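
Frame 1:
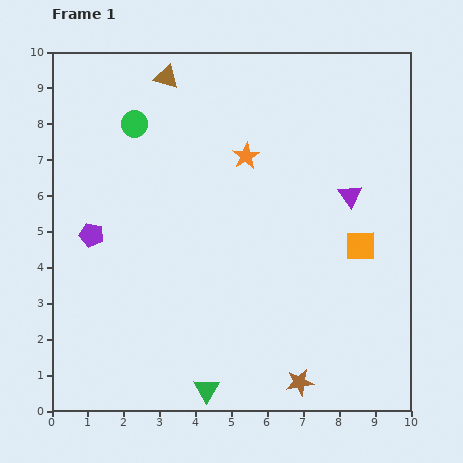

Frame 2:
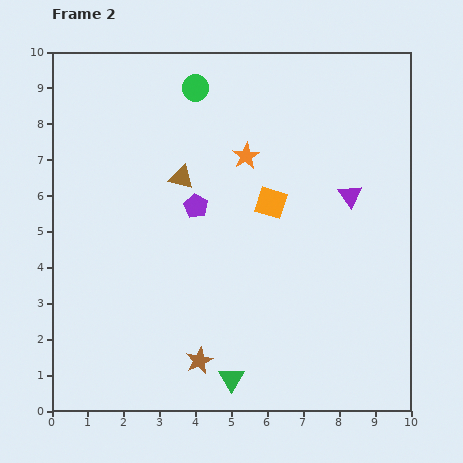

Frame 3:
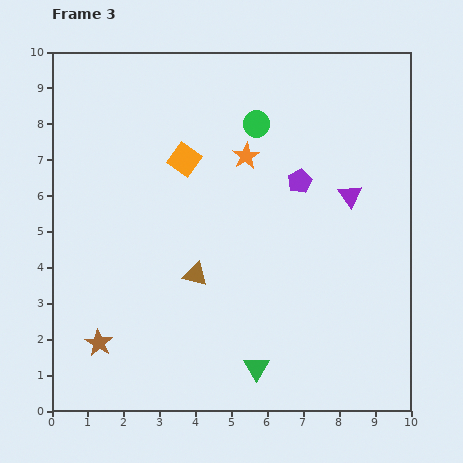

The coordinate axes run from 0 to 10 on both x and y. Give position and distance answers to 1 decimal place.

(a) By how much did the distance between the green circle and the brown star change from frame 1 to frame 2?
-0.9

Distance in frame 1: 8.5. Distance in frame 2: 7.6.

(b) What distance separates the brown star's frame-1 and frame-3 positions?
5.7

The brown star moved from (6.9, 0.8) to (1.3, 1.9), a distance of √(5.6² + 1.1²) ≈ 5.7.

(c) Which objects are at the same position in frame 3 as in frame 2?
the orange star, the purple triangle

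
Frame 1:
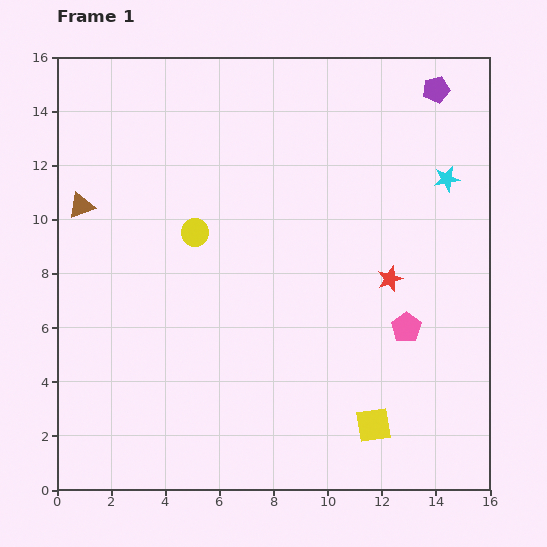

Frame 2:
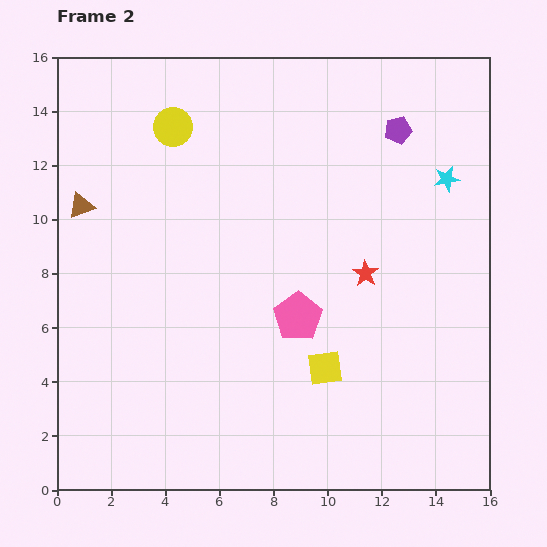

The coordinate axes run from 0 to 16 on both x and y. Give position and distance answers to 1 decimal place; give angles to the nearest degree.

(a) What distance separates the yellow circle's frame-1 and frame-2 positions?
4.0

The yellow circle moved from (5.1, 9.5) to (4.3, 13.4), a distance of √(0.8² + 3.9²) ≈ 4.0.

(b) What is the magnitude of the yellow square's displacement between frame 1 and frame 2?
2.8

The yellow square moved from (11.7, 2.4) to (9.9, 4.5), a distance of √(1.8² + 2.1²) ≈ 2.8.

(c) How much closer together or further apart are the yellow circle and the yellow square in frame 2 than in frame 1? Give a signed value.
+0.8

Distance in frame 1: 9.7. Distance in frame 2: 10.5.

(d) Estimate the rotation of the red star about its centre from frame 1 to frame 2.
19° counter-clockwise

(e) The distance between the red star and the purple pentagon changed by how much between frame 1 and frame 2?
-1.8

Distance in frame 1: 7.2. Distance in frame 2: 5.4.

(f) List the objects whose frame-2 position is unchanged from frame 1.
the cyan star, the brown triangle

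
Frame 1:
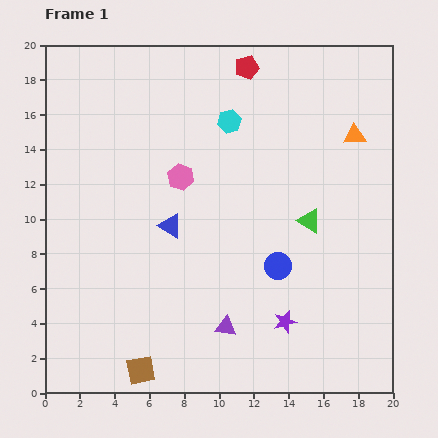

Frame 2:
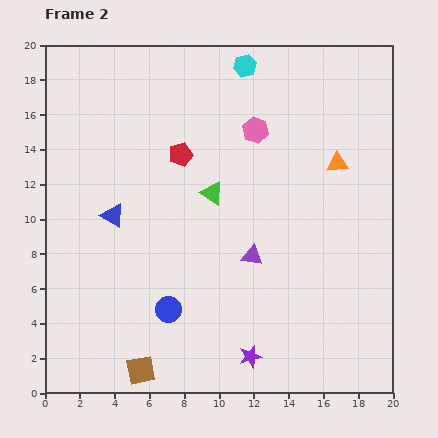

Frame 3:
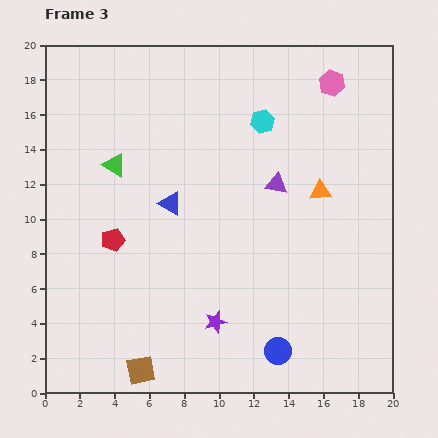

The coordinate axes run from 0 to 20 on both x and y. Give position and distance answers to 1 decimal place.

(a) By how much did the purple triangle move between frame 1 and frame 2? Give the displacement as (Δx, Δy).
(1.5, 4.1)

The purple triangle was at (10.4, 3.8) in frame 1 and (11.9, 7.9) in frame 2.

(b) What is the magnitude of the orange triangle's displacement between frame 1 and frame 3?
3.8

The orange triangle moved from (17.8, 14.8) to (15.8, 11.6), a distance of √(2.0² + 3.2²) ≈ 3.8.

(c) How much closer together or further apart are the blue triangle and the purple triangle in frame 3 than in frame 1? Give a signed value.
-0.4

Distance in frame 1: 6.6. Distance in frame 3: 6.2.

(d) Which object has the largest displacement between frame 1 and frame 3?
the red pentagon

(moved 12.5; next 11.6)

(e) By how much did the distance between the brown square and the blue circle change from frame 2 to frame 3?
+4.2

Distance in frame 2: 3.8. Distance in frame 3: 8.0.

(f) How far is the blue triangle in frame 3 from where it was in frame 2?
3.4

The blue triangle moved from (3.9, 10.2) to (7.2, 10.9), a distance of √(3.3² + 0.7²) ≈ 3.4.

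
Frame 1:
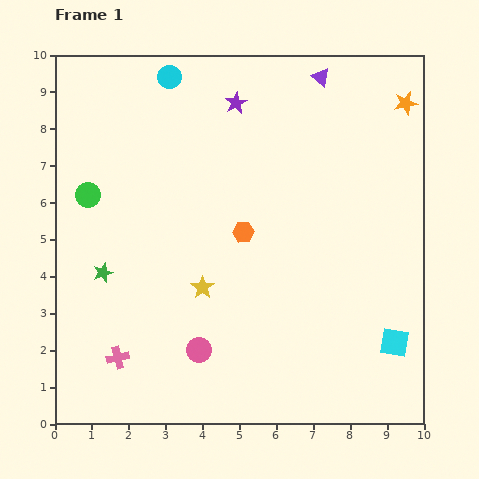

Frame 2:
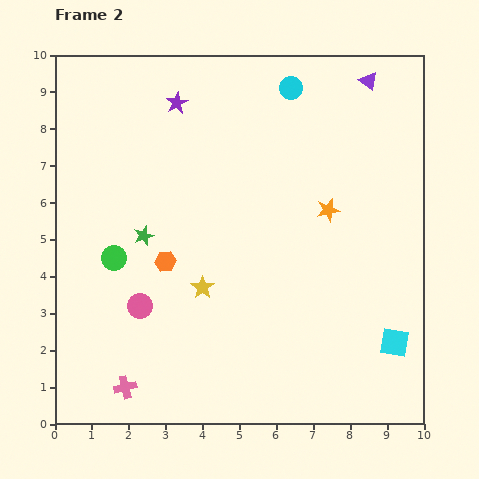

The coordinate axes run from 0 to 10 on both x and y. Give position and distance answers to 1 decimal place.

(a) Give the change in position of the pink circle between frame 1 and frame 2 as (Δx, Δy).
(-1.6, 1.2)

The pink circle was at (3.9, 2.0) in frame 1 and (2.3, 3.2) in frame 2.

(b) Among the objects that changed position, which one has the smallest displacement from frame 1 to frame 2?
the pink cross

(moved 0.8)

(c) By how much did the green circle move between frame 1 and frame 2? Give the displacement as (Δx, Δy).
(0.7, -1.7)

The green circle was at (0.9, 6.2) in frame 1 and (1.6, 4.5) in frame 2.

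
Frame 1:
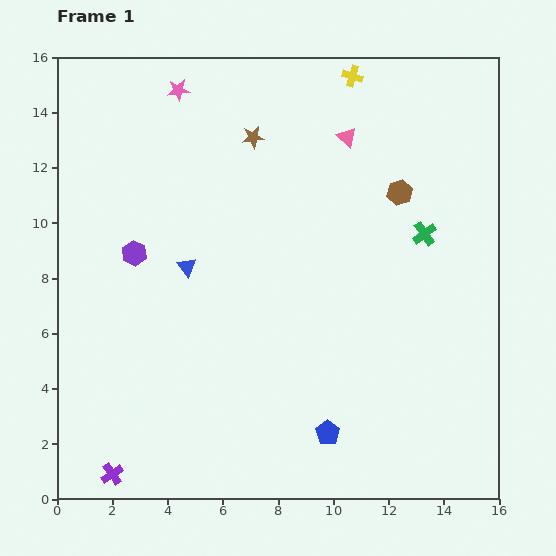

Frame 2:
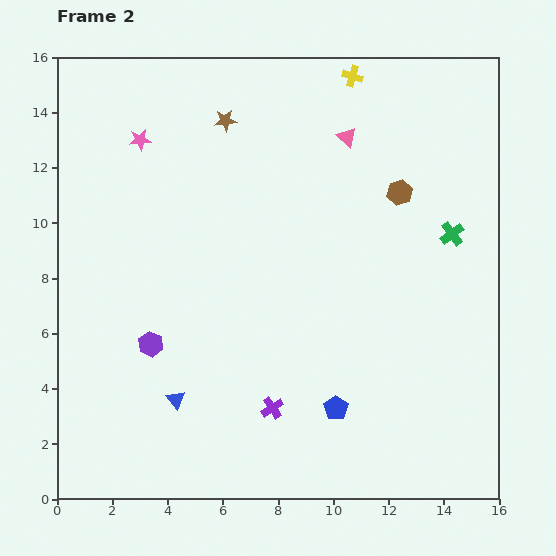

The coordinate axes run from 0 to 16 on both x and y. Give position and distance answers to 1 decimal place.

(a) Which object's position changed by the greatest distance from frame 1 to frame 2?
the purple cross

(moved 6.3; next 4.8)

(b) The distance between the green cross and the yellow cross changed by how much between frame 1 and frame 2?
+0.4

Distance in frame 1: 6.3. Distance in frame 2: 6.7.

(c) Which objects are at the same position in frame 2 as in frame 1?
the brown hexagon, the yellow cross, the pink triangle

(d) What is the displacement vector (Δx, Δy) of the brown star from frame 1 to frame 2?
(-1.0, 0.6)

The brown star was at (7.1, 13.1) in frame 1 and (6.1, 13.7) in frame 2.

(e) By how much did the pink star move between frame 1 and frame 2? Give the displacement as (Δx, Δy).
(-1.4, -1.8)

The pink star was at (4.4, 14.8) in frame 1 and (3.0, 13.0) in frame 2.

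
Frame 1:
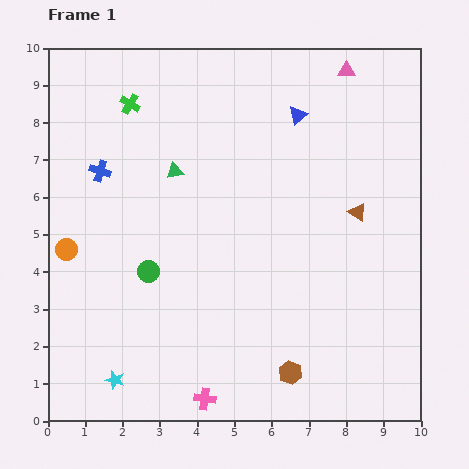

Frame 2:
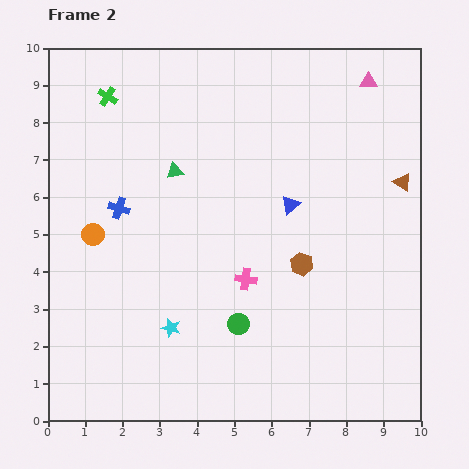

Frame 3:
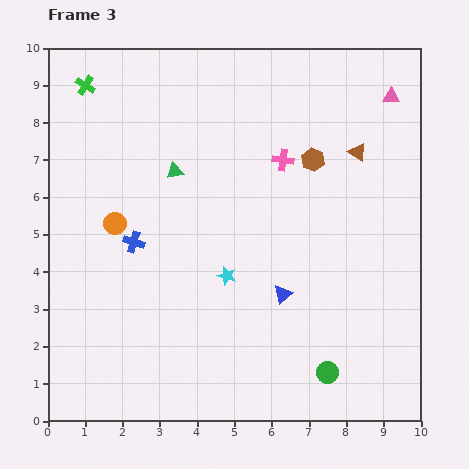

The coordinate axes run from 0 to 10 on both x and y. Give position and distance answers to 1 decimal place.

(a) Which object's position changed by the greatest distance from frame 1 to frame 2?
the pink cross

(moved 3.4; next 2.9)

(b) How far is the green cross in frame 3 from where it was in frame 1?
1.3

The green cross moved from (2.2, 8.5) to (1.0, 9.0), a distance of √(1.2² + 0.5²) ≈ 1.3.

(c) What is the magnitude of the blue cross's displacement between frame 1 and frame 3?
2.1

The blue cross moved from (1.4, 6.7) to (2.3, 4.8), a distance of √(0.9² + 1.9²) ≈ 2.1.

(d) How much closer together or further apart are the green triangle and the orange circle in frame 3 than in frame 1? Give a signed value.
-1.5

Distance in frame 1: 3.6. Distance in frame 3: 2.1.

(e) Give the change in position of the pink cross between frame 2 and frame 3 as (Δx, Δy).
(1.0, 3.2)

The pink cross was at (5.3, 3.8) in frame 2 and (6.3, 7.0) in frame 3.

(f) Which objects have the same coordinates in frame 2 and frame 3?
the green triangle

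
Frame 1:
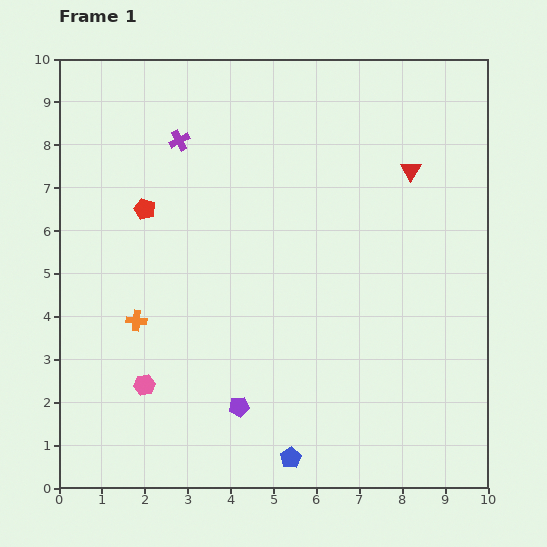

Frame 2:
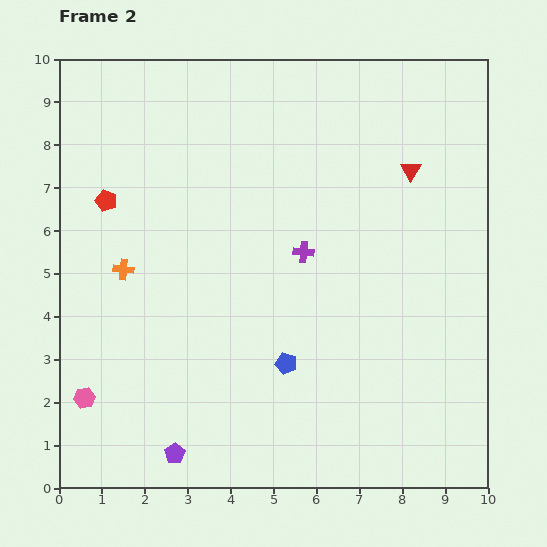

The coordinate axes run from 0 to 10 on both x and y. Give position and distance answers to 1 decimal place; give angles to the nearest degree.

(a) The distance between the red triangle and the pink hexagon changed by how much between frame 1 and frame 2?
+1.3

Distance in frame 1: 8.0. Distance in frame 2: 9.3.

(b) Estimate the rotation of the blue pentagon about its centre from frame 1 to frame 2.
23° counter-clockwise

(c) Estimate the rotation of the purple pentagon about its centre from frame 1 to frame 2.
27° counter-clockwise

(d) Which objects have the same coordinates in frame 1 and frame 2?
the red triangle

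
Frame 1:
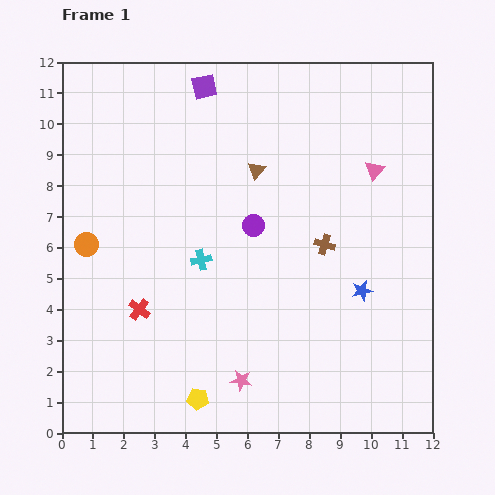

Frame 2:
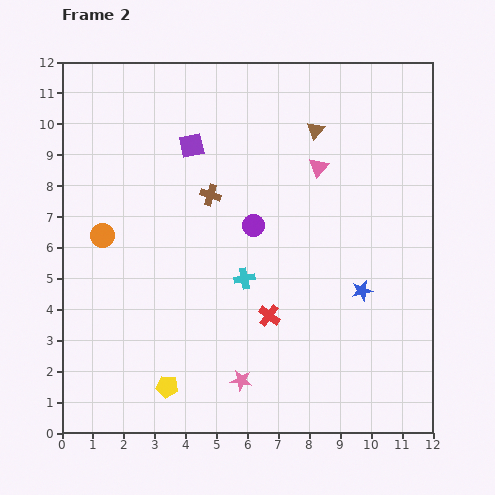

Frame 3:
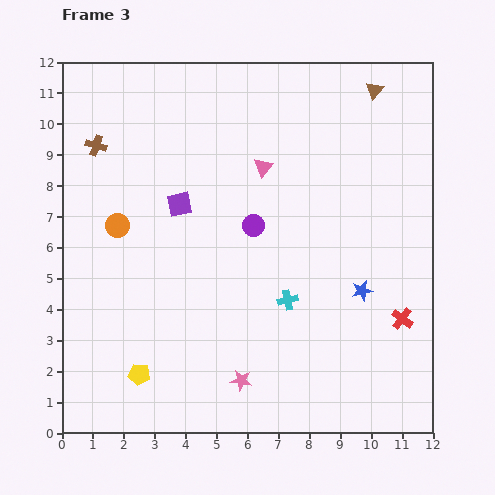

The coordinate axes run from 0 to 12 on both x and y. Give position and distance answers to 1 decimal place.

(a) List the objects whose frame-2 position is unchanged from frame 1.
the purple circle, the pink star, the blue star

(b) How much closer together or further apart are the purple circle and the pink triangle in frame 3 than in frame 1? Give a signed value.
-2.4

Distance in frame 1: 4.3. Distance in frame 3: 1.9.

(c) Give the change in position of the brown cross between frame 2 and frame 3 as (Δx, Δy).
(-3.7, 1.6)

The brown cross was at (4.8, 7.7) in frame 2 and (1.1, 9.3) in frame 3.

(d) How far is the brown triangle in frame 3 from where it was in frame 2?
2.3

The brown triangle moved from (8.2, 9.8) to (10.1, 11.1), a distance of √(1.9² + 1.3²) ≈ 2.3.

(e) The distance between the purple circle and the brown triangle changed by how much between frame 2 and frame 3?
+2.2

Distance in frame 2: 3.7. Distance in frame 3: 5.9.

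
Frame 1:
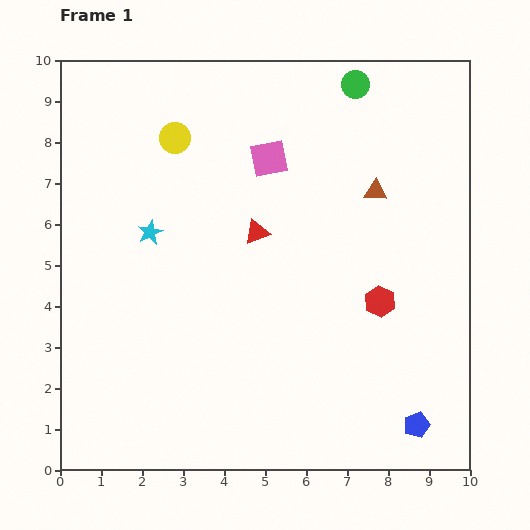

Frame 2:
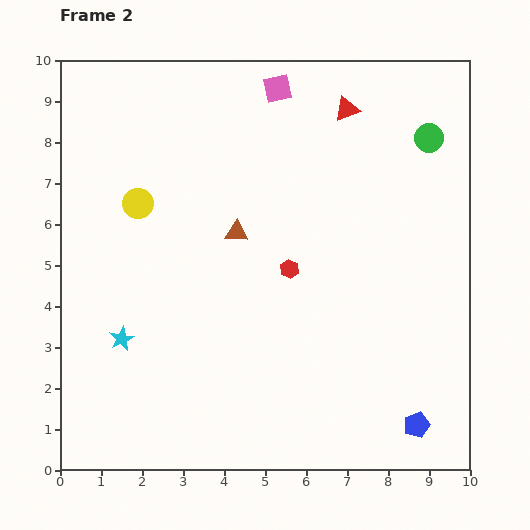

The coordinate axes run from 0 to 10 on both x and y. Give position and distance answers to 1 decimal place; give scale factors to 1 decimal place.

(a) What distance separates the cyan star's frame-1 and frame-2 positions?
2.7

The cyan star moved from (2.2, 5.8) to (1.5, 3.2), a distance of √(0.7² + 2.6²) ≈ 2.7.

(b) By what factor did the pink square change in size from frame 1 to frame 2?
0.8×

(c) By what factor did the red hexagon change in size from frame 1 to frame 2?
0.6×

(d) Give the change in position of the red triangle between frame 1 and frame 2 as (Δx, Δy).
(2.2, 3.0)

The red triangle was at (4.8, 5.8) in frame 1 and (7.0, 8.8) in frame 2.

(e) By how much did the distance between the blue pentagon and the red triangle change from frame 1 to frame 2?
+1.8

Distance in frame 1: 6.1. Distance in frame 2: 7.9.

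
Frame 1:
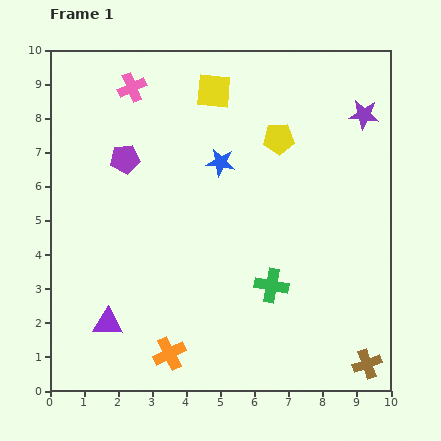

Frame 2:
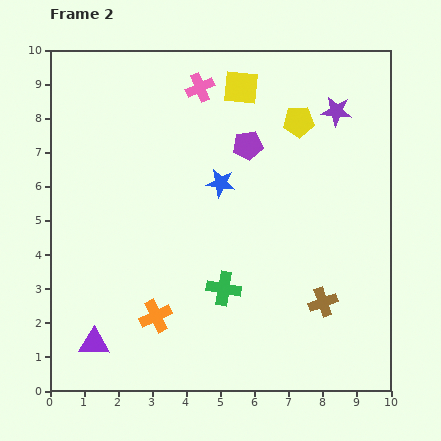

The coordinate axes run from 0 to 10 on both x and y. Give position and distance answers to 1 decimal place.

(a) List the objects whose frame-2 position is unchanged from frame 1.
none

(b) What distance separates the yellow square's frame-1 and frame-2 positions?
0.8

The yellow square moved from (4.8, 8.8) to (5.6, 8.9), a distance of √(0.8² + 0.1²) ≈ 0.8.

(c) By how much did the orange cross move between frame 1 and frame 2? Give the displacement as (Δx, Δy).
(-0.4, 1.1)

The orange cross was at (3.5, 1.1) in frame 1 and (3.1, 2.2) in frame 2.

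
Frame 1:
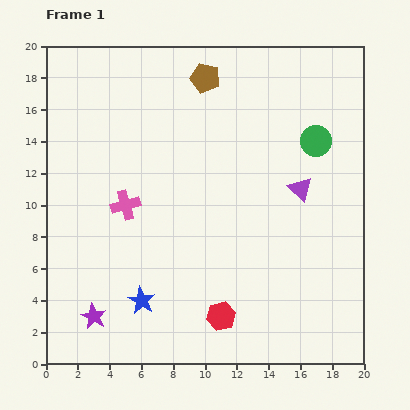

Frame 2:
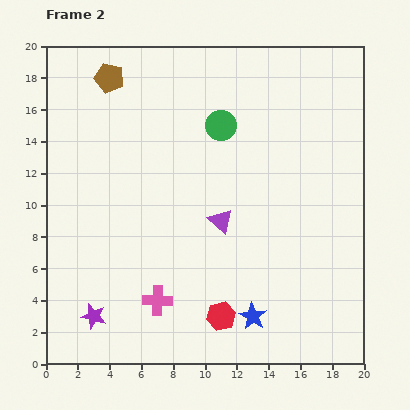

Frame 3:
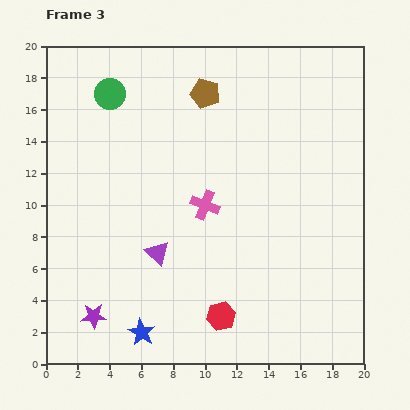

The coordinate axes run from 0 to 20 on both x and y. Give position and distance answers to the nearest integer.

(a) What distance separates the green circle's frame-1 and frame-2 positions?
6

The green circle moved from (17, 14) to (11, 15), a distance of √(6² + 1²) ≈ 6.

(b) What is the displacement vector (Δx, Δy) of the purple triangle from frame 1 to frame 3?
(-9, -4)

The purple triangle was at (16, 11) in frame 1 and (7, 7) in frame 3.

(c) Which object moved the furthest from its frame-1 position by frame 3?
the green circle

(moved 13; next 10)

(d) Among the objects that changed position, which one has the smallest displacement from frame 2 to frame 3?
the purple triangle

(moved 4)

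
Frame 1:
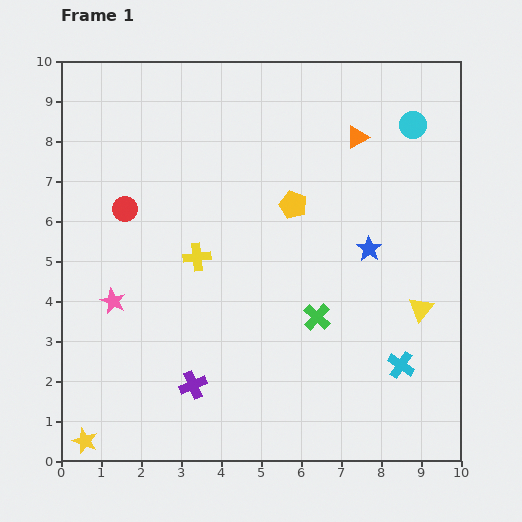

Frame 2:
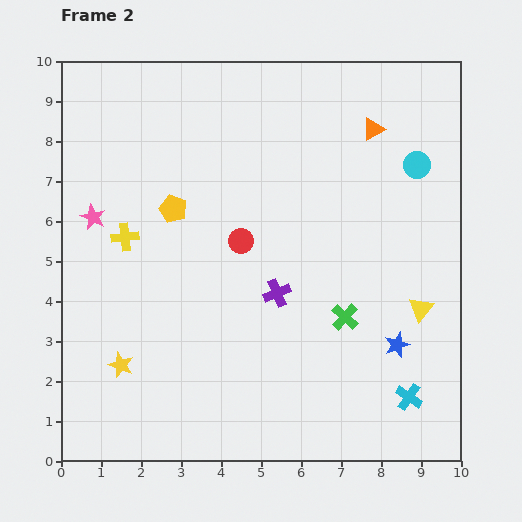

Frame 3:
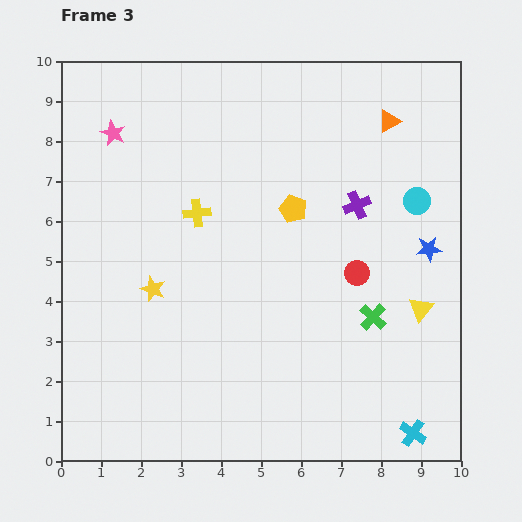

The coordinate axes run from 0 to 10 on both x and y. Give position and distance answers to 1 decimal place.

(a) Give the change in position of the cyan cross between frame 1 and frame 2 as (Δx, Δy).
(0.2, -0.8)

The cyan cross was at (8.5, 2.4) in frame 1 and (8.7, 1.6) in frame 2.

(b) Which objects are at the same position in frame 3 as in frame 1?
the yellow triangle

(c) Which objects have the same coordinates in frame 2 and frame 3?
the yellow triangle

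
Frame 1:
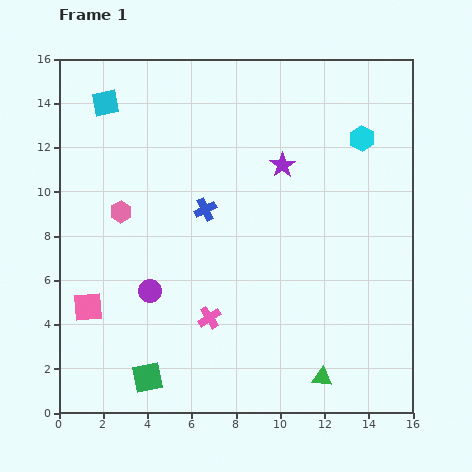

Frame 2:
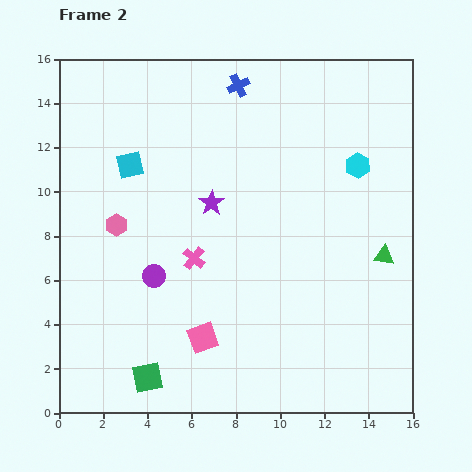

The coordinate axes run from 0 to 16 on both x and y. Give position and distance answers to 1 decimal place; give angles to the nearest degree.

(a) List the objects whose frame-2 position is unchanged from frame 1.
the green square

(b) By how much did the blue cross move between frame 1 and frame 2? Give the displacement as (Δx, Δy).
(1.5, 5.6)

The blue cross was at (6.6, 9.2) in frame 1 and (8.1, 14.8) in frame 2.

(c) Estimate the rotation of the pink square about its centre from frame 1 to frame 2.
15° counter-clockwise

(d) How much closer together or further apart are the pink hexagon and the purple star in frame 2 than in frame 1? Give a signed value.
-3.2

Distance in frame 1: 7.6. Distance in frame 2: 4.4.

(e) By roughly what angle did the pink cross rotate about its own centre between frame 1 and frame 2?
18° counter-clockwise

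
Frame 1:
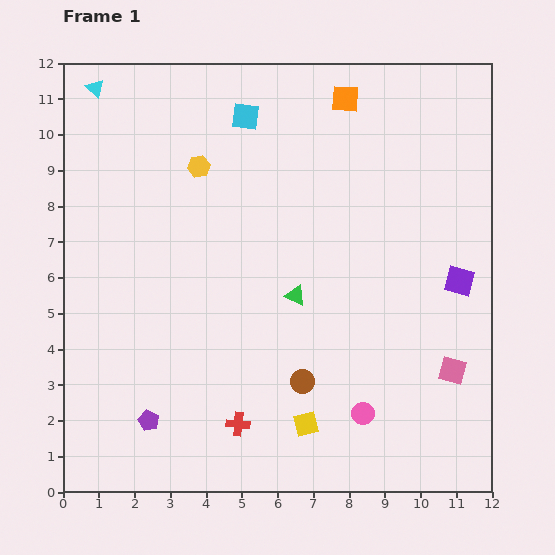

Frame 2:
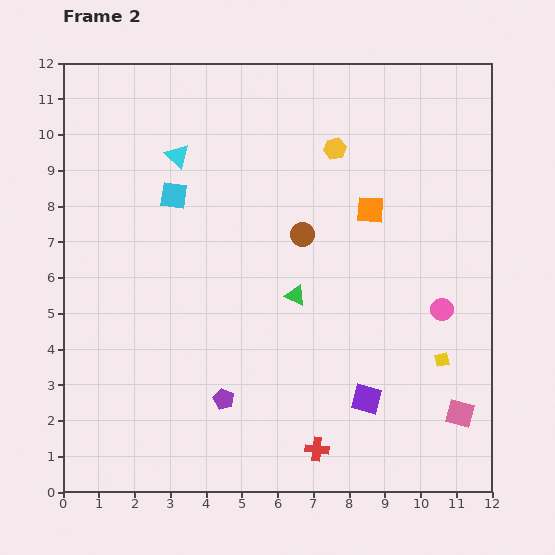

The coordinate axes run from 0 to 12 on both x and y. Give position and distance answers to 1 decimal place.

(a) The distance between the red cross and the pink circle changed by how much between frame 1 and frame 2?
+1.7

Distance in frame 1: 3.5. Distance in frame 2: 5.2.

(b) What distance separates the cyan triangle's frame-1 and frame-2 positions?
3.0

The cyan triangle moved from (0.9, 11.3) to (3.2, 9.4), a distance of √(2.3² + 1.9²) ≈ 3.0.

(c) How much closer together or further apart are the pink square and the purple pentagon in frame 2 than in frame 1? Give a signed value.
-2.0

Distance in frame 1: 8.6. Distance in frame 2: 6.6.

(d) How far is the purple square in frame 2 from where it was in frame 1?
4.2

The purple square moved from (11.1, 5.9) to (8.5, 2.6), a distance of √(2.6² + 3.3²) ≈ 4.2.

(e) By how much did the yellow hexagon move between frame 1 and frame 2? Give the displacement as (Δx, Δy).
(3.8, 0.5)

The yellow hexagon was at (3.8, 9.1) in frame 1 and (7.6, 9.6) in frame 2.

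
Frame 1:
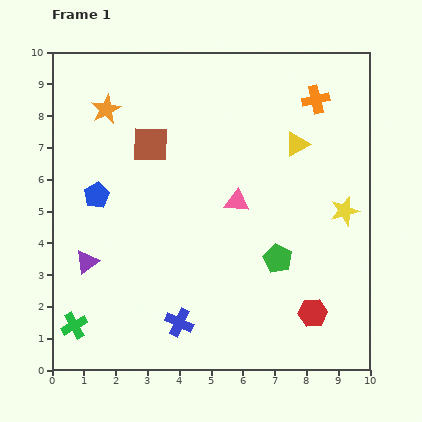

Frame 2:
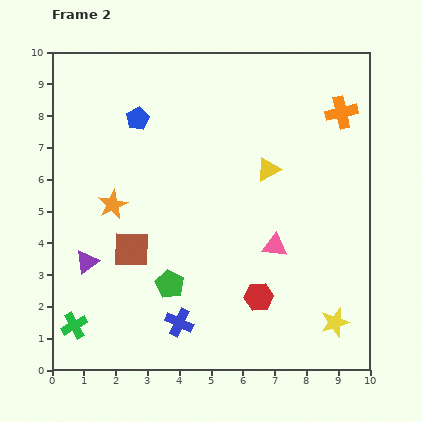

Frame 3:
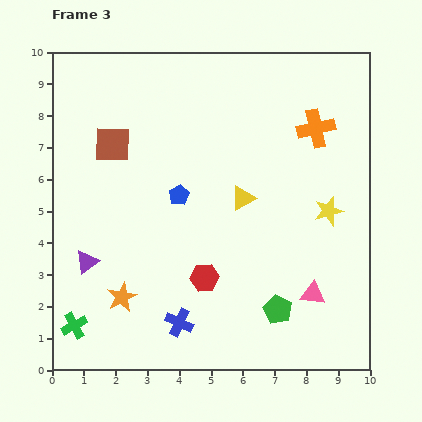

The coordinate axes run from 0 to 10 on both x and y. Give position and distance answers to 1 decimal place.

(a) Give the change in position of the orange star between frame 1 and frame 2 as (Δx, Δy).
(0.2, -3.0)

The orange star was at (1.7, 8.2) in frame 1 and (1.9, 5.2) in frame 2.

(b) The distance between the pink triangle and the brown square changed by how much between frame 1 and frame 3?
+4.7

Distance in frame 1: 3.2. Distance in frame 3: 7.9.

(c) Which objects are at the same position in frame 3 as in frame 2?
the blue cross, the green cross, the purple triangle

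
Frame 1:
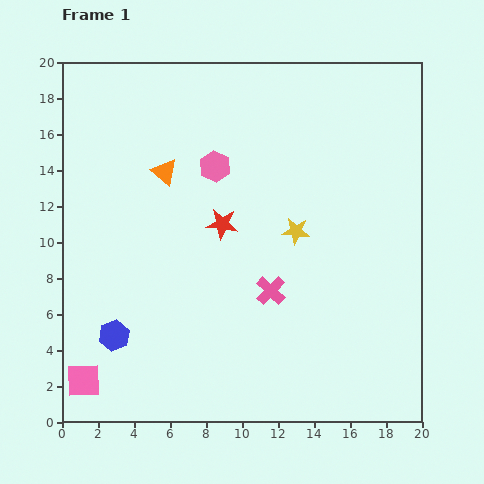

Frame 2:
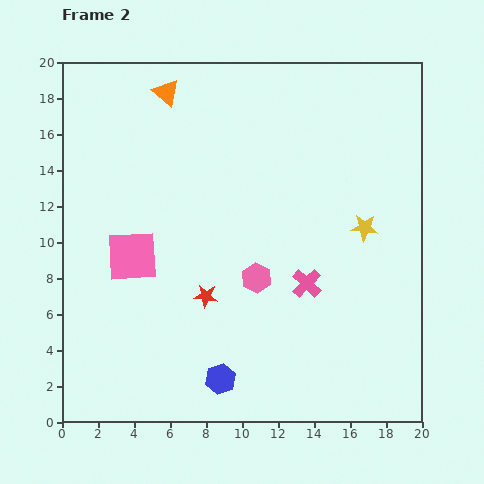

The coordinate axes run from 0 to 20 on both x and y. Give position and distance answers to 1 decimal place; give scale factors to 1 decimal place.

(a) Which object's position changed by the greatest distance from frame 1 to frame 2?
the pink square

(moved 7.4; next 6.6)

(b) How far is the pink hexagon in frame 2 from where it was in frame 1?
6.6

The pink hexagon moved from (8.5, 14.2) to (10.8, 8.0), a distance of √(2.3² + 6.2²) ≈ 6.6.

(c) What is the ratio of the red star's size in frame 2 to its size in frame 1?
0.7×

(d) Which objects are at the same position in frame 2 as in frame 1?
none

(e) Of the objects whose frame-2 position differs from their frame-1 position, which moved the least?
the pink cross

(moved 2.0)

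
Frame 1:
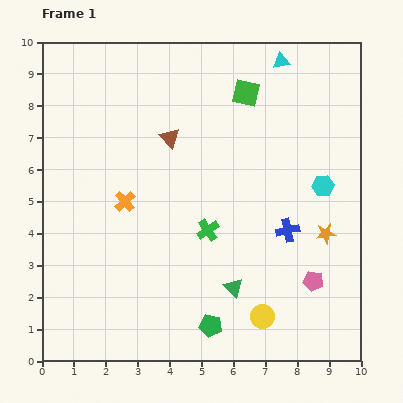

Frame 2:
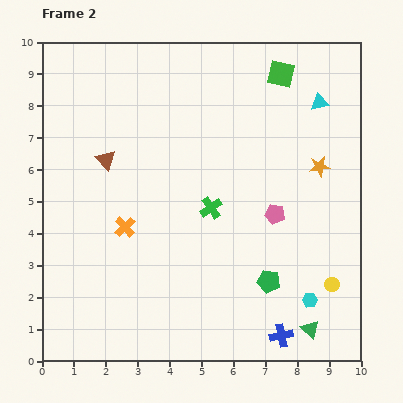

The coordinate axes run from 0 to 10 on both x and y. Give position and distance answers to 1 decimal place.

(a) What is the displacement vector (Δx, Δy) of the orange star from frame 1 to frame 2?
(-0.2, 2.1)

The orange star was at (8.9, 4.0) in frame 1 and (8.7, 6.1) in frame 2.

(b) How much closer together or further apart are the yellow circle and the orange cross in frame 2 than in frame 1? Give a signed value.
+1.1

Distance in frame 1: 5.6. Distance in frame 2: 6.7.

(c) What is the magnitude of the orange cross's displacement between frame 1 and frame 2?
0.8

The orange cross moved from (2.6, 5.0) to (2.6, 4.2), a distance of √(0.0² + 0.8²) ≈ 0.8.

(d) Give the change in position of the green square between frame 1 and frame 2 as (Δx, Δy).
(1.1, 0.6)

The green square was at (6.4, 8.4) in frame 1 and (7.5, 9.0) in frame 2.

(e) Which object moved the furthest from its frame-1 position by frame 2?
the cyan hexagon

(moved 3.6; next 3.3)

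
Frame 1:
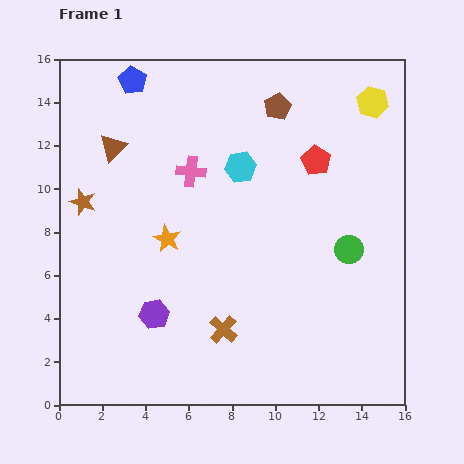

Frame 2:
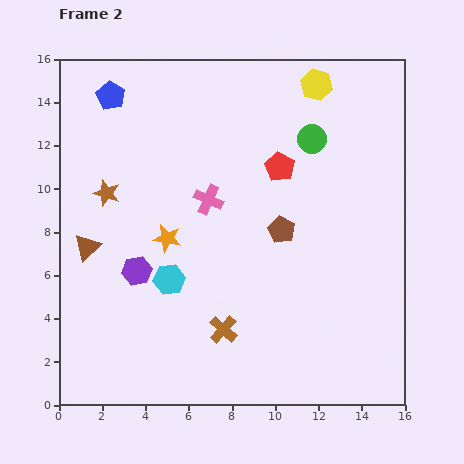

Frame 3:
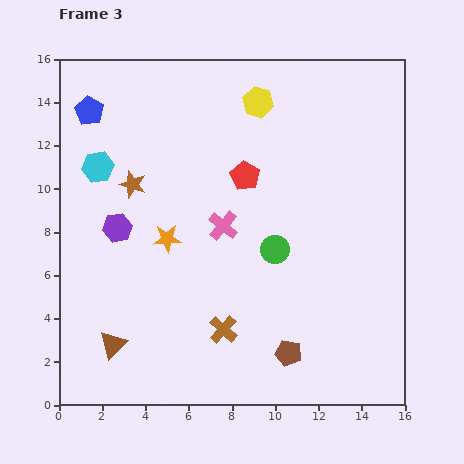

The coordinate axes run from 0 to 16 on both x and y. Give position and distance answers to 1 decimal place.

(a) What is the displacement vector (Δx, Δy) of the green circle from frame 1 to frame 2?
(-1.7, 5.1)

The green circle was at (13.4, 7.2) in frame 1 and (11.7, 12.3) in frame 2.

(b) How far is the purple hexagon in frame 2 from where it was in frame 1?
2.2

The purple hexagon moved from (4.4, 4.2) to (3.6, 6.2), a distance of √(0.8² + 2.0²) ≈ 2.2.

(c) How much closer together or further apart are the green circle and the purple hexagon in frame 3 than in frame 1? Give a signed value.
-2.1

Distance in frame 1: 9.5. Distance in frame 3: 7.4.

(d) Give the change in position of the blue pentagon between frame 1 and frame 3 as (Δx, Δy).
(-2.0, -1.4)

The blue pentagon was at (3.4, 15.0) in frame 1 and (1.4, 13.6) in frame 3.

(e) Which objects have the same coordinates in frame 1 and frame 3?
the brown cross, the orange star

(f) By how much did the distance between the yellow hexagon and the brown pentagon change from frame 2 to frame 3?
+4.8

Distance in frame 2: 6.9. Distance in frame 3: 11.7.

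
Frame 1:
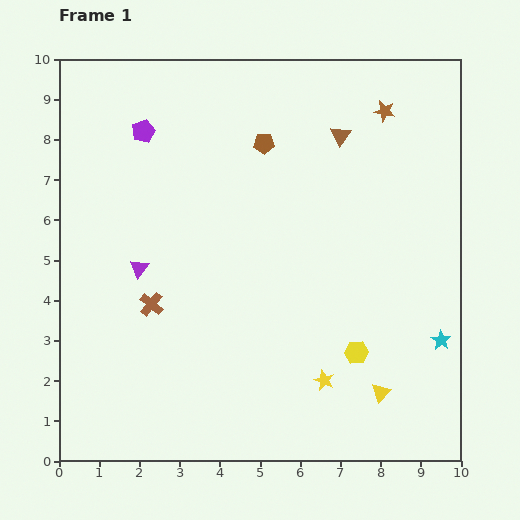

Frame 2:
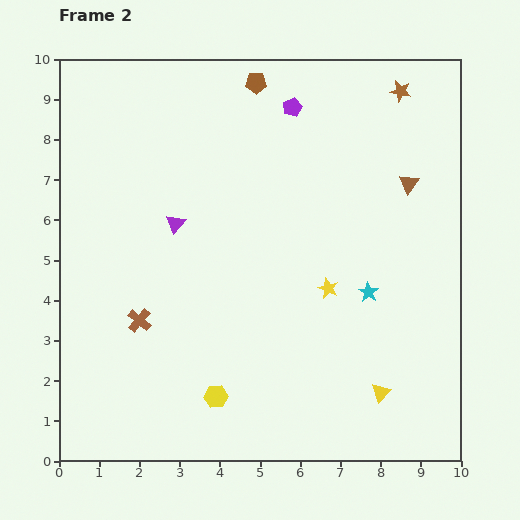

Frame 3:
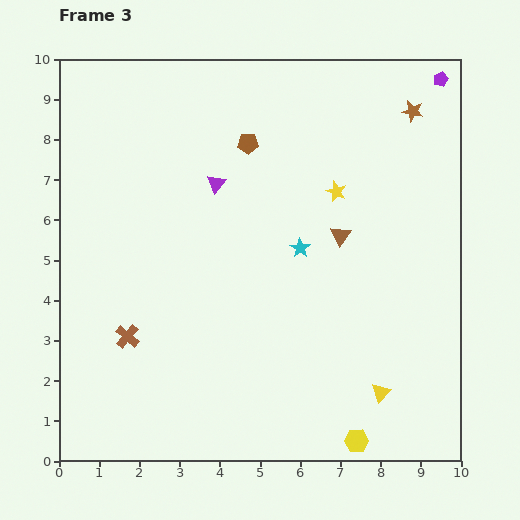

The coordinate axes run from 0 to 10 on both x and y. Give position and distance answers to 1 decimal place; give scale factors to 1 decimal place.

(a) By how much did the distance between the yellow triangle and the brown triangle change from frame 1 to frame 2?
-1.3

Distance in frame 1: 6.5. Distance in frame 2: 5.2.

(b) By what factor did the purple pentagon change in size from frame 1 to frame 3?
0.6×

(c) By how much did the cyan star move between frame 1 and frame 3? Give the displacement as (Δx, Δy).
(-3.5, 2.3)

The cyan star was at (9.5, 3.0) in frame 1 and (6.0, 5.3) in frame 3.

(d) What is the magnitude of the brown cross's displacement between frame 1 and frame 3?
1.0

The brown cross moved from (2.3, 3.9) to (1.7, 3.1), a distance of √(0.6² + 0.8²) ≈ 1.0.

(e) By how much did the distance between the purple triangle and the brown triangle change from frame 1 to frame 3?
-2.6

Distance in frame 1: 6.0. Distance in frame 3: 3.4.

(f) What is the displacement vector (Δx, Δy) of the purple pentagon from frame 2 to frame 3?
(3.7, 0.7)

The purple pentagon was at (5.8, 8.8) in frame 2 and (9.5, 9.5) in frame 3.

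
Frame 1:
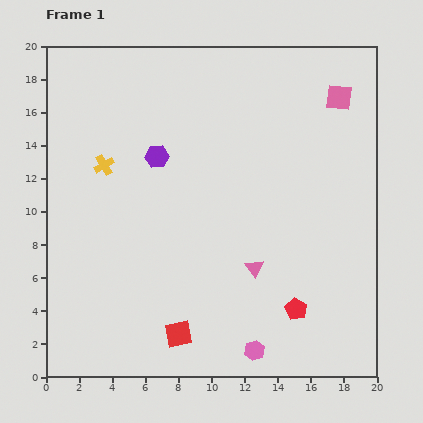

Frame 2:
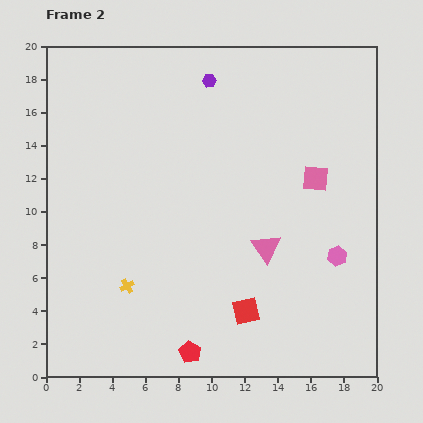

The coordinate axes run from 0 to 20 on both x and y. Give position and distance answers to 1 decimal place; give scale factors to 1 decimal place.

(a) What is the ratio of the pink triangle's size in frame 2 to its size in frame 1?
1.6×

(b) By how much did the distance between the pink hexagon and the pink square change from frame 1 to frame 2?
-11.2

Distance in frame 1: 16.1. Distance in frame 2: 4.9.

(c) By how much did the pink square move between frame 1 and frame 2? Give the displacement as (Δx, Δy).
(-1.4, -4.9)

The pink square was at (17.7, 16.9) in frame 1 and (16.3, 12.0) in frame 2.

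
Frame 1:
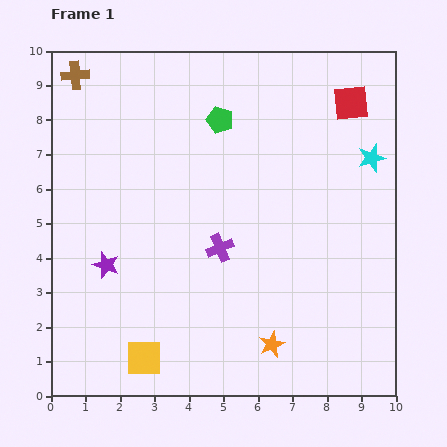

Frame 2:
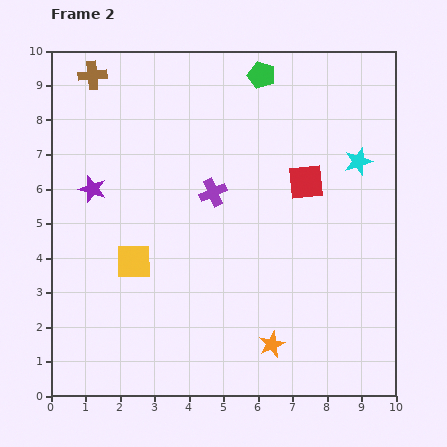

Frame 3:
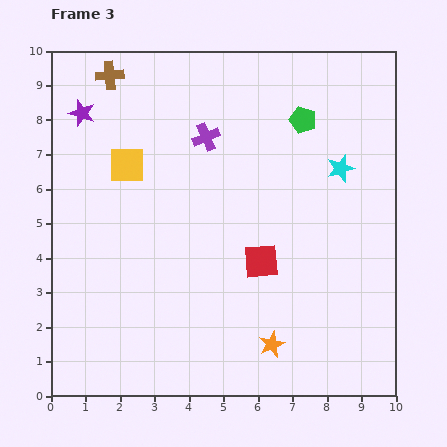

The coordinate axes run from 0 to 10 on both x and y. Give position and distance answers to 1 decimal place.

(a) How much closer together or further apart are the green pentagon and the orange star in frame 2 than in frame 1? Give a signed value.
+1.1

Distance in frame 1: 6.7. Distance in frame 2: 7.8.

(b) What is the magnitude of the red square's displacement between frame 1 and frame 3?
5.3

The red square moved from (8.7, 8.5) to (6.1, 3.9), a distance of √(2.6² + 4.6²) ≈ 5.3.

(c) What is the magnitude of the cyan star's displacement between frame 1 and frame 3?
0.9

The cyan star moved from (9.3, 6.9) to (8.4, 6.6), a distance of √(0.9² + 0.3²) ≈ 0.9.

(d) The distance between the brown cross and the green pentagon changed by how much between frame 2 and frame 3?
+0.8

Distance in frame 2: 4.9. Distance in frame 3: 5.7.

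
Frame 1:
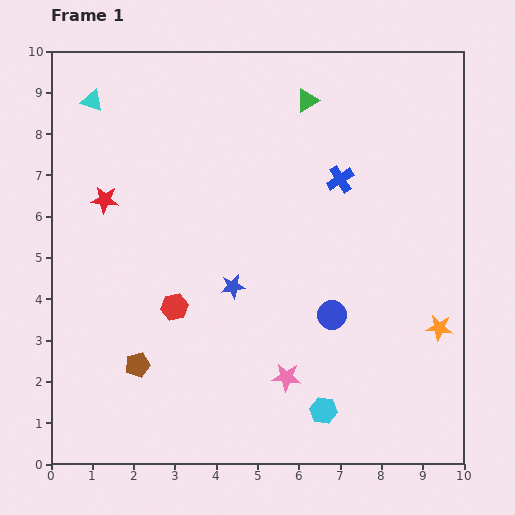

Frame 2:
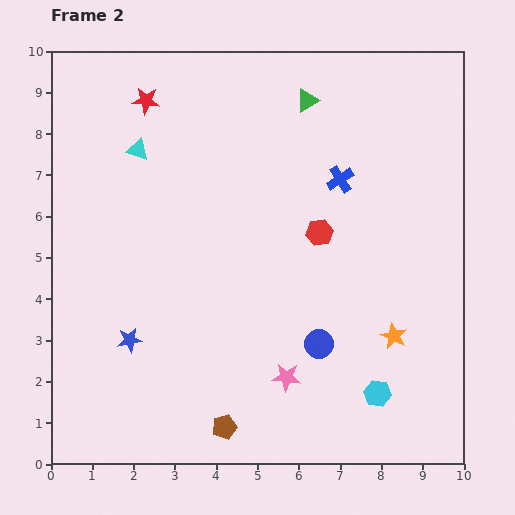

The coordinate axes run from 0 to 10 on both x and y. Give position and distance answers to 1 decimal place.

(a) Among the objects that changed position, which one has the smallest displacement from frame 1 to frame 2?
the blue circle

(moved 0.8)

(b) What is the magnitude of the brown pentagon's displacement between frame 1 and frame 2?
2.6

The brown pentagon moved from (2.1, 2.4) to (4.2, 0.9), a distance of √(2.1² + 1.5²) ≈ 2.6.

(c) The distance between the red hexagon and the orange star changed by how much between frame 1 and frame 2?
-3.3

Distance in frame 1: 6.4. Distance in frame 2: 3.1.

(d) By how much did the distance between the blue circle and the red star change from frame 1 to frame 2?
+1.0

Distance in frame 1: 6.2. Distance in frame 2: 7.2.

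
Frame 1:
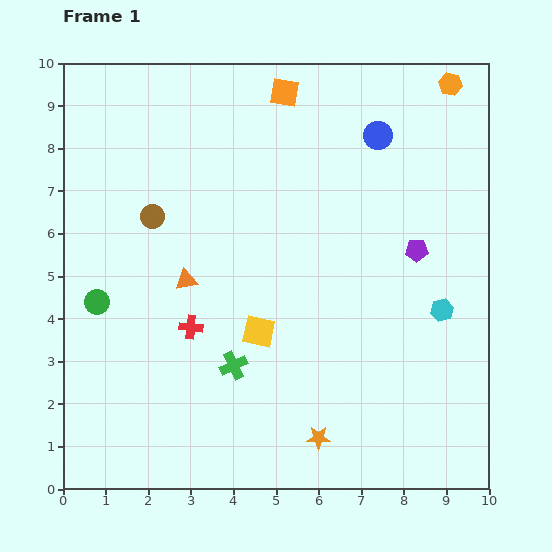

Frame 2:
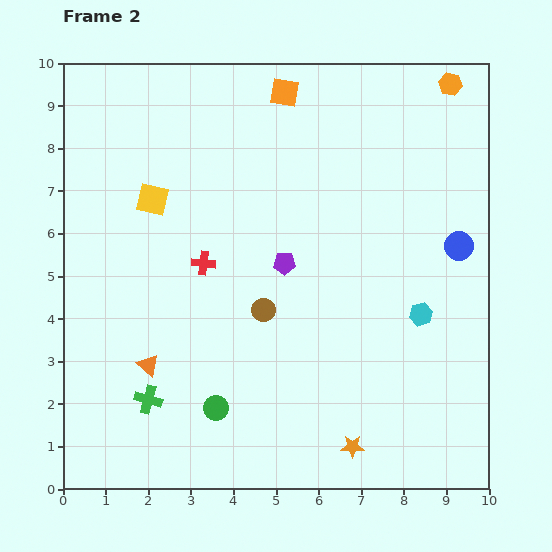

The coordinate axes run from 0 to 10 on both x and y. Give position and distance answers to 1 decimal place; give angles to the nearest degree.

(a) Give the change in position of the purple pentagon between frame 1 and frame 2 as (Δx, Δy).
(-3.1, -0.3)

The purple pentagon was at (8.3, 5.6) in frame 1 and (5.2, 5.3) in frame 2.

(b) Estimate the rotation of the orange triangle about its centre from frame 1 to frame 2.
53° clockwise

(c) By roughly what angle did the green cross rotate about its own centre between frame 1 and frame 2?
39° clockwise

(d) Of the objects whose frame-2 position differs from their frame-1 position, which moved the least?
the cyan hexagon

(moved 0.5)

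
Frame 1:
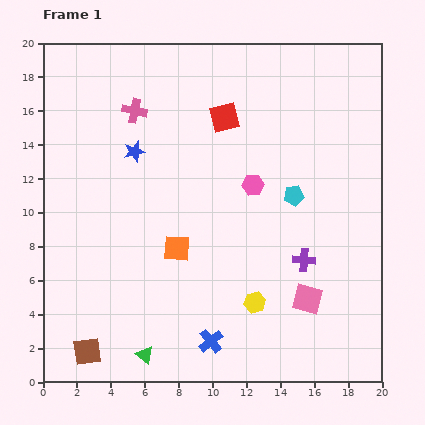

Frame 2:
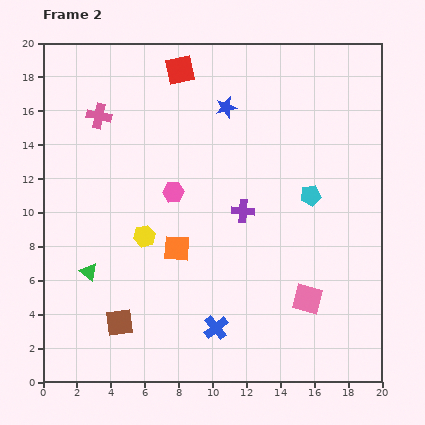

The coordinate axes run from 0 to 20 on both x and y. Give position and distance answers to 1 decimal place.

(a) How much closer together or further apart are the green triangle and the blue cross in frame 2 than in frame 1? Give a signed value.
+4.2

Distance in frame 1: 4.0. Distance in frame 2: 8.2.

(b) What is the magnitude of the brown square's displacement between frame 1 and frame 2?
2.5

The brown square moved from (2.6, 1.8) to (4.5, 3.5), a distance of √(1.9² + 1.7²) ≈ 2.5.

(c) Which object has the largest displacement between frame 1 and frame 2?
the yellow hexagon

(moved 7.6; next 6.0)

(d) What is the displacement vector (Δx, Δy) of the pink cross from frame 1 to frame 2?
(-2.1, -0.3)

The pink cross was at (5.4, 16.0) in frame 1 and (3.3, 15.7) in frame 2.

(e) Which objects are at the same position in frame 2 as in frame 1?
the pink square, the orange square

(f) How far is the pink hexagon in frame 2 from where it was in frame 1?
4.7

The pink hexagon moved from (12.4, 11.6) to (7.7, 11.2), a distance of √(4.7² + 0.4²) ≈ 4.7.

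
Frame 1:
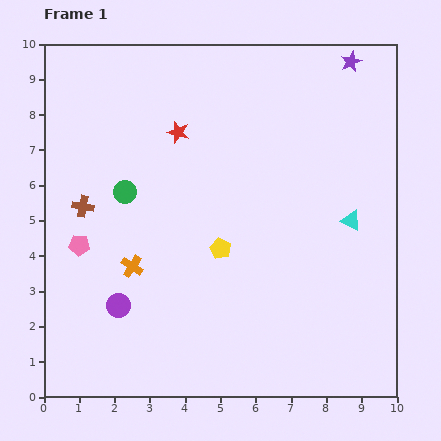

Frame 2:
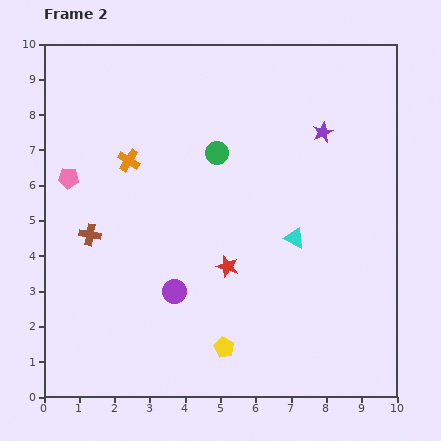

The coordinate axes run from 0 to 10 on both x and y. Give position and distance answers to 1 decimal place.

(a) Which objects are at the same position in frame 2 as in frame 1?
none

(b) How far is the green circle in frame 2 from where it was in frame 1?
2.8

The green circle moved from (2.3, 5.8) to (4.9, 6.9), a distance of √(2.6² + 1.1²) ≈ 2.8.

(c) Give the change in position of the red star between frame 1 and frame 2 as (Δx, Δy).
(1.4, -3.8)

The red star was at (3.8, 7.5) in frame 1 and (5.2, 3.7) in frame 2.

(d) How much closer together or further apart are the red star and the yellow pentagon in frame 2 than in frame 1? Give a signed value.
-1.2

Distance in frame 1: 3.5. Distance in frame 2: 2.3.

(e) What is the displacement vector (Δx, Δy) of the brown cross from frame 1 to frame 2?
(0.2, -0.8)

The brown cross was at (1.1, 5.4) in frame 1 and (1.3, 4.6) in frame 2.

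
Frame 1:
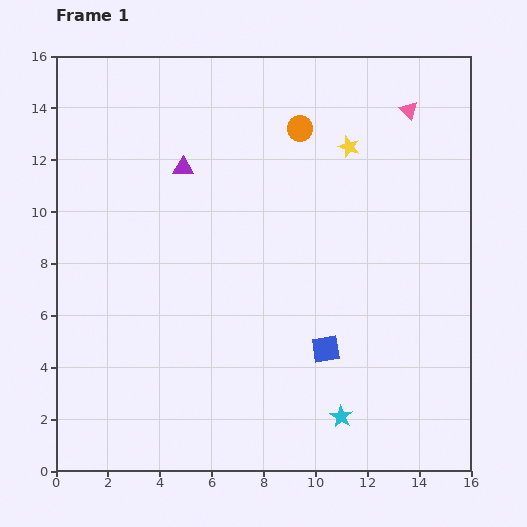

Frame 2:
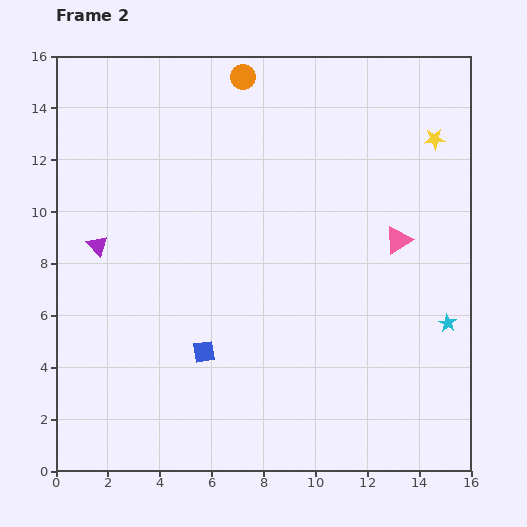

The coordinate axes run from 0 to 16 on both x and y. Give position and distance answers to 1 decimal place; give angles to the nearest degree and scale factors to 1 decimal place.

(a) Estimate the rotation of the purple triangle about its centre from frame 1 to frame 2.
47° clockwise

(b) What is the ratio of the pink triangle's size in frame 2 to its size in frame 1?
1.5×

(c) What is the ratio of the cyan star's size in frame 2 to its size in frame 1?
0.8×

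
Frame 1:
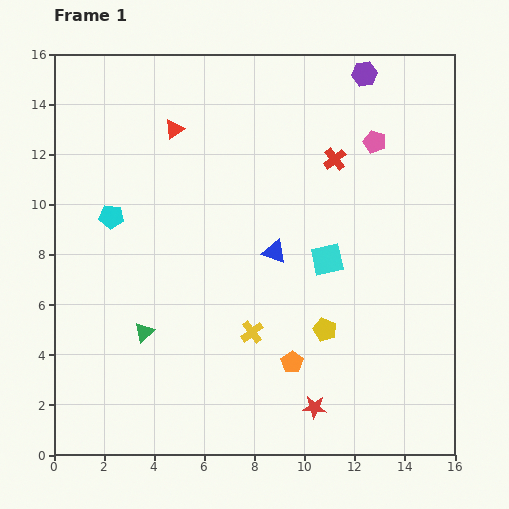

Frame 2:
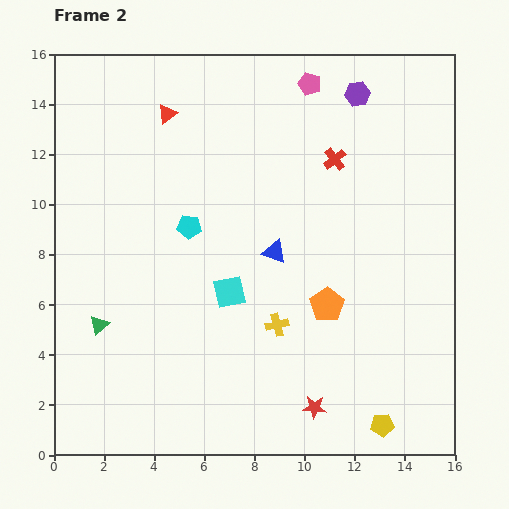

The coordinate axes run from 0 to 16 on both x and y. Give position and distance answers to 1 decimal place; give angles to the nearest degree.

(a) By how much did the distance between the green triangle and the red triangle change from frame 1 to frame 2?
+0.6

Distance in frame 1: 8.2. Distance in frame 2: 8.8.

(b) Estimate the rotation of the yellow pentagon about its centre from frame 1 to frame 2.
26° counter-clockwise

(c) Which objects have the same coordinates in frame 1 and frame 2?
the red cross, the red star, the blue triangle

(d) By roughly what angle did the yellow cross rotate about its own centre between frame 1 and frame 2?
24° clockwise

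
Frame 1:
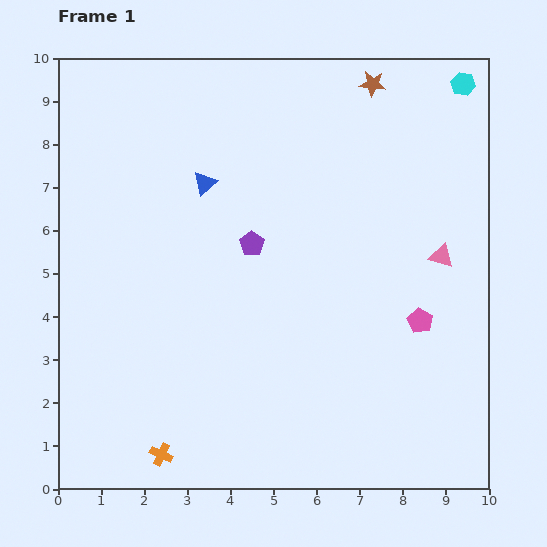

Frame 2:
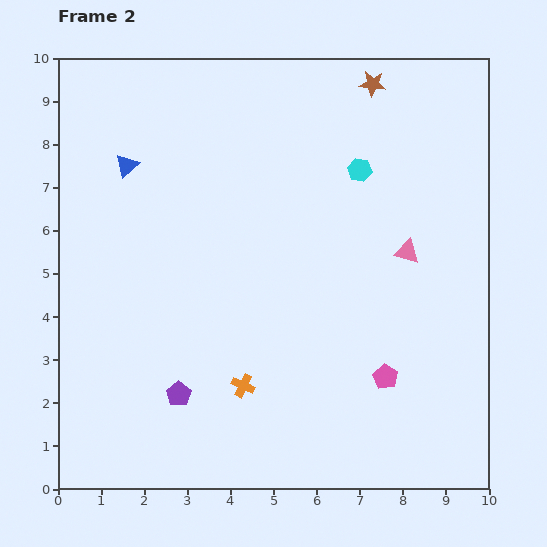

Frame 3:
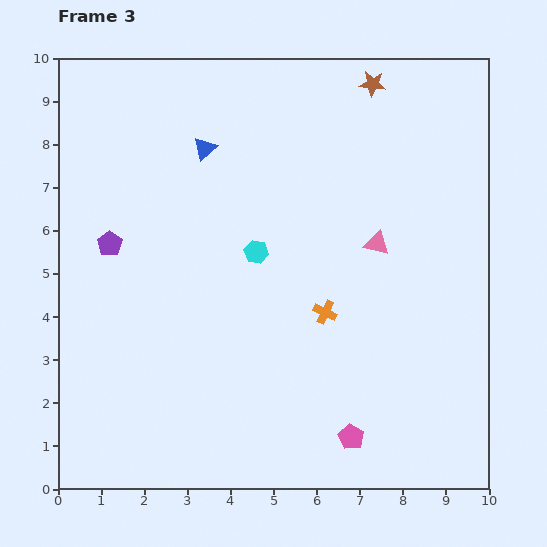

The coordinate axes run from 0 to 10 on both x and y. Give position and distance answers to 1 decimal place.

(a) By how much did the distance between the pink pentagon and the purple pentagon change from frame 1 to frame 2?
+0.5

Distance in frame 1: 4.3. Distance in frame 2: 4.8.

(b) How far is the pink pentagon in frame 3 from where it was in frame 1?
3.1

The pink pentagon moved from (8.4, 3.9) to (6.8, 1.2), a distance of √(1.6² + 2.7²) ≈ 3.1.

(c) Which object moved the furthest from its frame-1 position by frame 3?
the cyan hexagon

(moved 6.2; next 5.0)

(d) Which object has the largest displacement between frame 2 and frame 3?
the purple pentagon

(moved 3.8; next 3.1)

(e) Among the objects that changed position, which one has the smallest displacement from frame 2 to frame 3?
the pink triangle

(moved 0.7)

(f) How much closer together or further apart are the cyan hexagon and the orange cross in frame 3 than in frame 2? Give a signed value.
-3.6

Distance in frame 2: 5.7. Distance in frame 3: 2.1.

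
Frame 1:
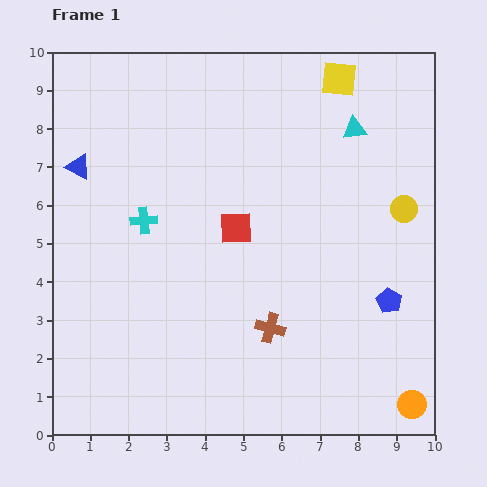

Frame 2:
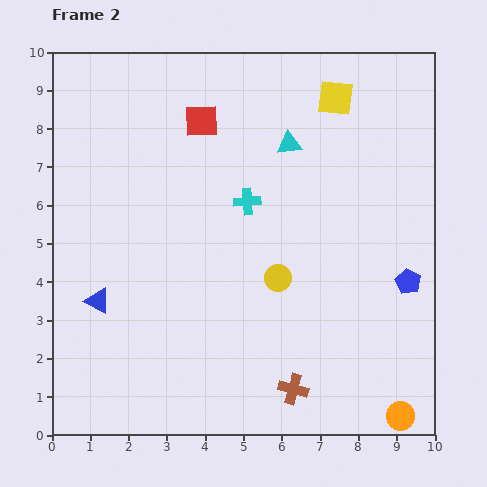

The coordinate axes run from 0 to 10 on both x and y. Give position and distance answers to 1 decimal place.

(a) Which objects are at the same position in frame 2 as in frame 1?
none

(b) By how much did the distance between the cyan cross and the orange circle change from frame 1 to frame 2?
-1.6

Distance in frame 1: 8.5. Distance in frame 2: 6.9.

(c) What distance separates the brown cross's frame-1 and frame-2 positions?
1.7

The brown cross moved from (5.7, 2.8) to (6.3, 1.2), a distance of √(0.6² + 1.6²) ≈ 1.7.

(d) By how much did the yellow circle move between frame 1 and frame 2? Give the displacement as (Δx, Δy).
(-3.3, -1.8)

The yellow circle was at (9.2, 5.9) in frame 1 and (5.9, 4.1) in frame 2.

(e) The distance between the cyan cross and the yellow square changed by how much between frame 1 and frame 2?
-2.8

Distance in frame 1: 6.3. Distance in frame 2: 3.5.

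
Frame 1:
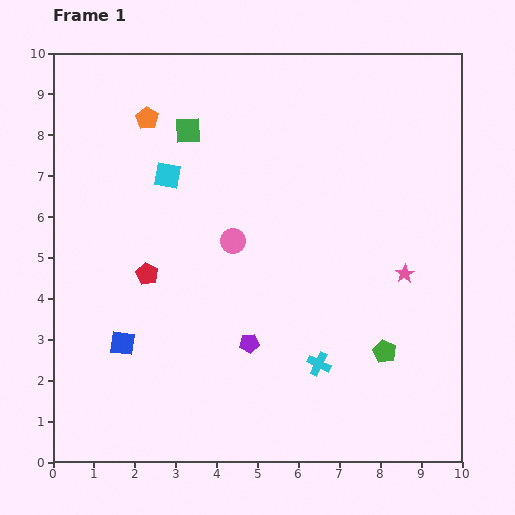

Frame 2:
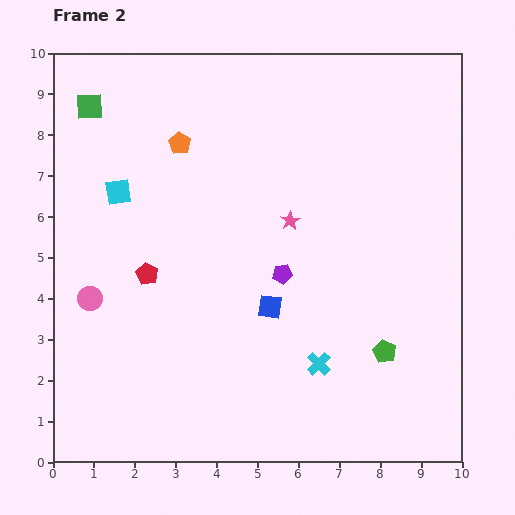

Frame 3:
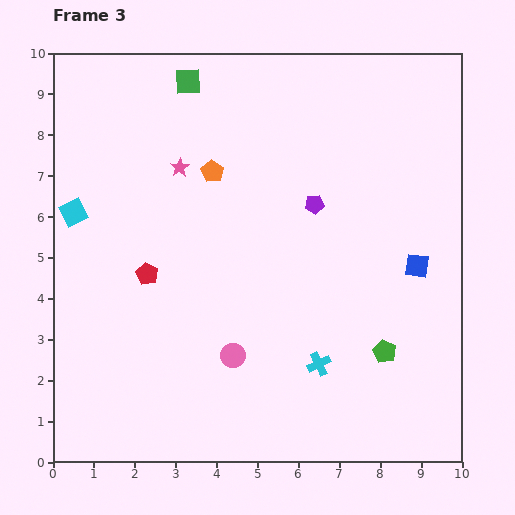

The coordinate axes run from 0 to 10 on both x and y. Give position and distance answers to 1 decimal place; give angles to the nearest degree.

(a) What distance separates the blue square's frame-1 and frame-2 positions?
3.7

The blue square moved from (1.7, 2.9) to (5.3, 3.8), a distance of √(3.6² + 0.9²) ≈ 3.7.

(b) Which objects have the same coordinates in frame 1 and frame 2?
the green pentagon, the red pentagon, the cyan cross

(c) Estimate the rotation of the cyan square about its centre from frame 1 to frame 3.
38° counter-clockwise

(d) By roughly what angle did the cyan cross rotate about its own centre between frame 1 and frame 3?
39° clockwise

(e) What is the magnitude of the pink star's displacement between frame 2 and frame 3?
3.0

The pink star moved from (5.8, 5.9) to (3.1, 7.2), a distance of √(2.7² + 1.3²) ≈ 3.0.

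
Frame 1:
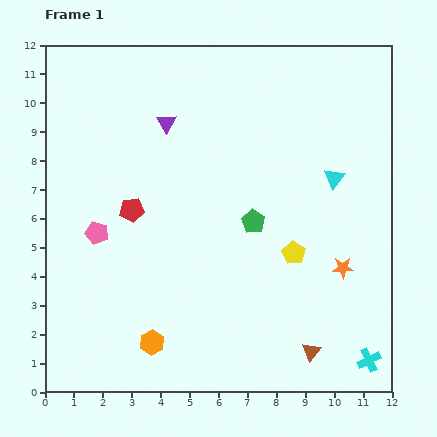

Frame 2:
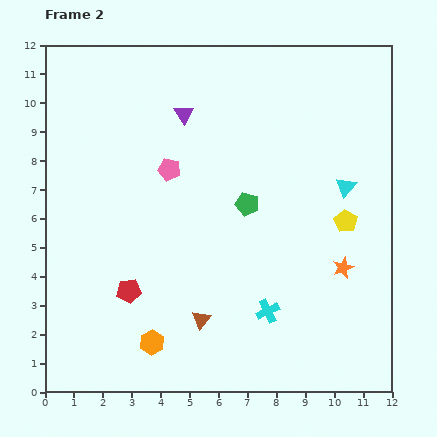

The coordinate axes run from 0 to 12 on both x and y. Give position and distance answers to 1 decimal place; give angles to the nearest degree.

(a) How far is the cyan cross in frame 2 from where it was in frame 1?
3.9

The cyan cross moved from (11.2, 1.1) to (7.7, 2.8), a distance of √(3.5² + 1.7²) ≈ 3.9.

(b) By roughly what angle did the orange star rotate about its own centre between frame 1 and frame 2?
20° counter-clockwise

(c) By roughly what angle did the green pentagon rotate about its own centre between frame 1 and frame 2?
17° counter-clockwise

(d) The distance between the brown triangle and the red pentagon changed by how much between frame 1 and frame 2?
-5.2

Distance in frame 1: 7.9. Distance in frame 2: 2.7.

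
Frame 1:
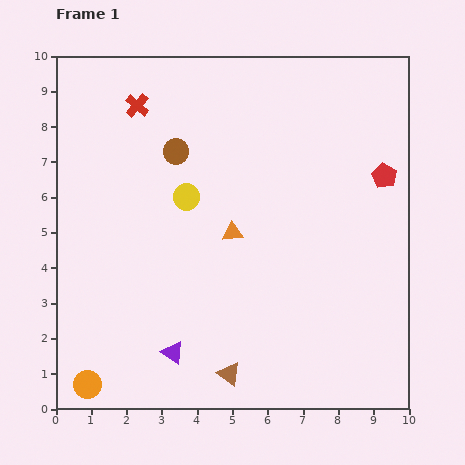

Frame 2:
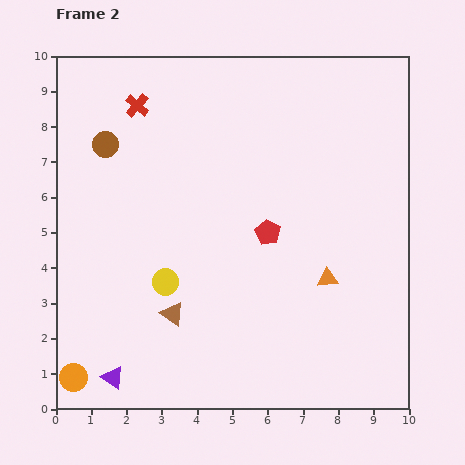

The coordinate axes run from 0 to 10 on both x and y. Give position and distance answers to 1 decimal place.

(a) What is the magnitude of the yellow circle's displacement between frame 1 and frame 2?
2.5

The yellow circle moved from (3.7, 6.0) to (3.1, 3.6), a distance of √(0.6² + 2.4²) ≈ 2.5.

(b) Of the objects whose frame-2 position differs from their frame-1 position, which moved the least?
the orange circle

(moved 0.4)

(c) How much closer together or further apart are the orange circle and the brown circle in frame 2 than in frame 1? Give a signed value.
-0.4

Distance in frame 1: 7.1. Distance in frame 2: 6.7.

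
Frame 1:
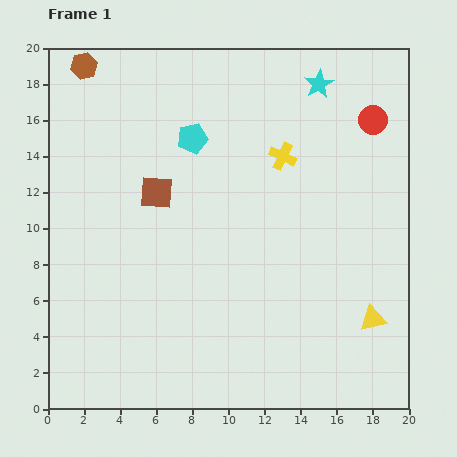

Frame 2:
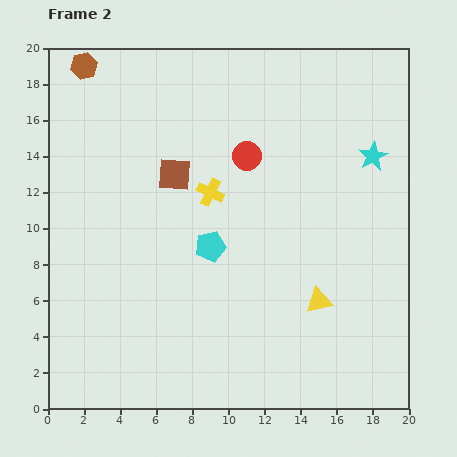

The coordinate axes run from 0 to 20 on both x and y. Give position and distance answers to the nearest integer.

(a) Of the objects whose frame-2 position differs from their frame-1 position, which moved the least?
the brown square

(moved 1)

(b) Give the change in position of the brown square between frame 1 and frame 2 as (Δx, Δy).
(1, 1)

The brown square was at (6, 12) in frame 1 and (7, 13) in frame 2.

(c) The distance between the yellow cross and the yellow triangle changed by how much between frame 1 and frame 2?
-2

Distance in frame 1: 10. Distance in frame 2: 8.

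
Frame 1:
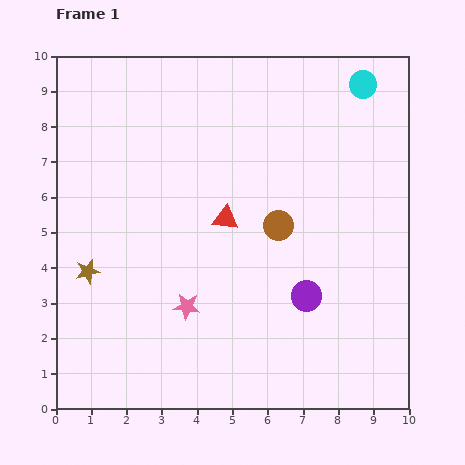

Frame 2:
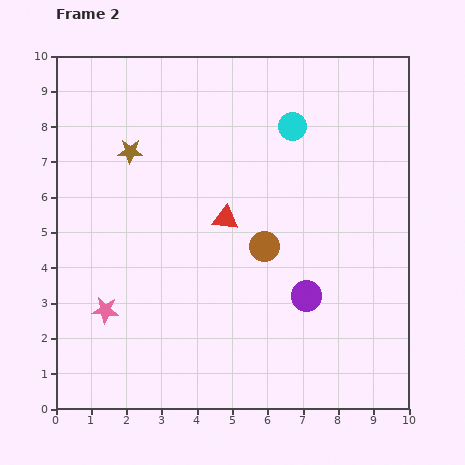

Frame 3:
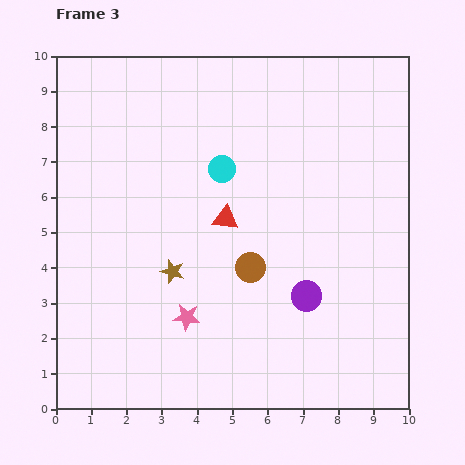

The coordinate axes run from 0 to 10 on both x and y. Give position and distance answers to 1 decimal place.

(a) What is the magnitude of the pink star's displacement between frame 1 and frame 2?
2.3

The pink star moved from (3.7, 2.9) to (1.4, 2.8), a distance of √(2.3² + 0.1²) ≈ 2.3.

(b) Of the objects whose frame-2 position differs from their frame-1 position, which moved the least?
the brown circle

(moved 0.7)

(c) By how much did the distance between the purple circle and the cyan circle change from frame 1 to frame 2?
-1.4

Distance in frame 1: 6.2. Distance in frame 2: 4.8.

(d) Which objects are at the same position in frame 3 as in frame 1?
the purple circle, the red triangle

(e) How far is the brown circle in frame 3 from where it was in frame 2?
0.7

The brown circle moved from (5.9, 4.6) to (5.5, 4.0), a distance of √(0.4² + 0.6²) ≈ 0.7.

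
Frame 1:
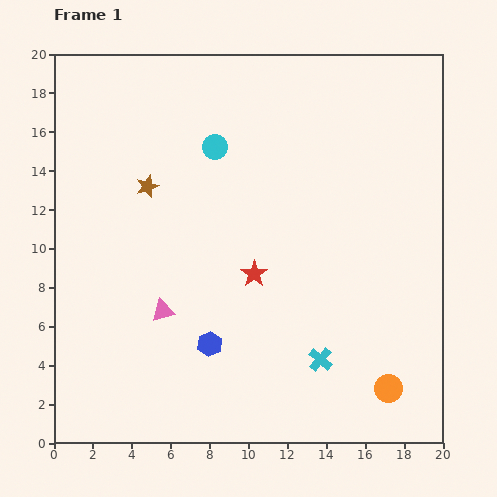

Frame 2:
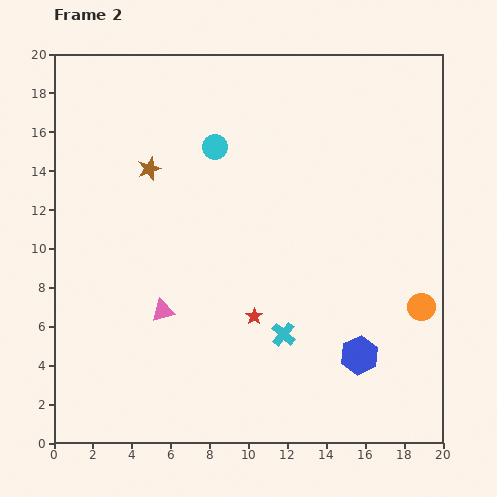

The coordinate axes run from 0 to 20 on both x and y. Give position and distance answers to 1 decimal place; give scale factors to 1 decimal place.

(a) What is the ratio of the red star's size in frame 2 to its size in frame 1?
0.6×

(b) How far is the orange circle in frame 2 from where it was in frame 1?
4.5

The orange circle moved from (17.2, 2.8) to (18.9, 7.0), a distance of √(1.7² + 4.2²) ≈ 4.5.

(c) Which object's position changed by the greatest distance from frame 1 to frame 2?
the blue hexagon

(moved 7.7; next 4.5)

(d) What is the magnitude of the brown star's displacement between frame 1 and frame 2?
0.9

The brown star moved from (4.8, 13.2) to (4.9, 14.1), a distance of √(0.1² + 0.9²) ≈ 0.9.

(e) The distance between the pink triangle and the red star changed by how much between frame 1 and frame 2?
-0.4

Distance in frame 1: 5.1. Distance in frame 2: 4.7.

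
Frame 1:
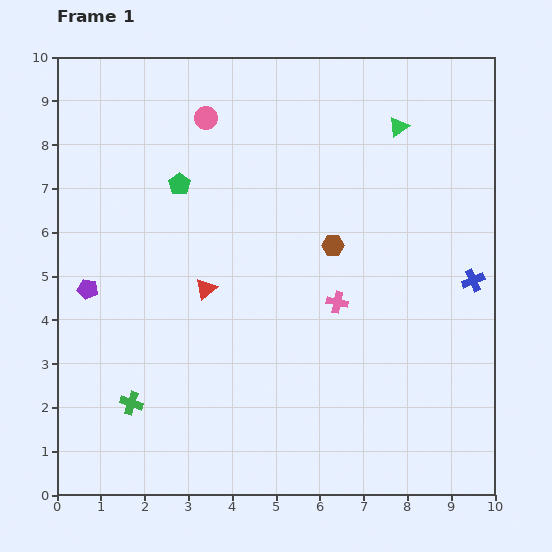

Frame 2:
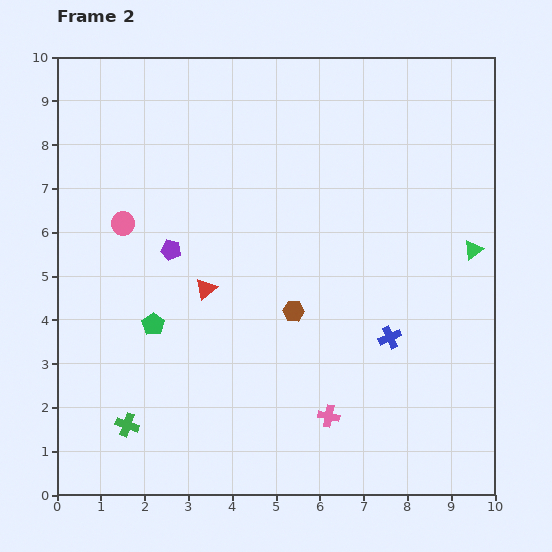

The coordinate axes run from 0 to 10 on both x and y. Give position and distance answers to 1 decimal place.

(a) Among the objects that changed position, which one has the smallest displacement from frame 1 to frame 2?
the green cross

(moved 0.5)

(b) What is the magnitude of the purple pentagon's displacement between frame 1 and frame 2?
2.1

The purple pentagon moved from (0.7, 4.7) to (2.6, 5.6), a distance of √(1.9² + 0.9²) ≈ 2.1.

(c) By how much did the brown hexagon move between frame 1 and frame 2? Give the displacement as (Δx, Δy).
(-0.9, -1.5)

The brown hexagon was at (6.3, 5.7) in frame 1 and (5.4, 4.2) in frame 2.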